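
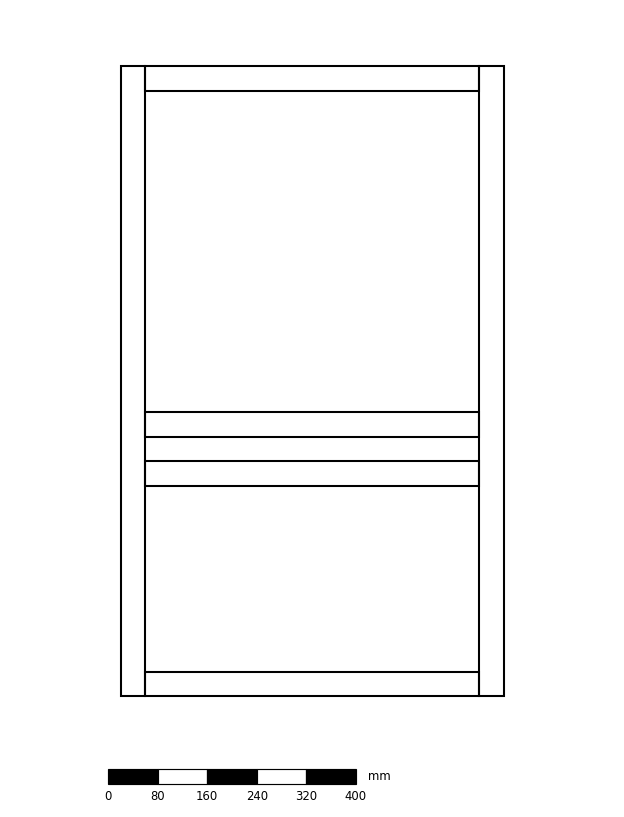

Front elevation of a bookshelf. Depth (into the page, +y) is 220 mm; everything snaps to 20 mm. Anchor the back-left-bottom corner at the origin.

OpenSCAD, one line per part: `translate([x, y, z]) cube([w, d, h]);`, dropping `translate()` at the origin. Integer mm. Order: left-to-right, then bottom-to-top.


cube([40, 220, 1020]);
translate([40, 0, 0]) cube([540, 220, 40]);
translate([40, 0, 340]) cube([540, 220, 40]);
translate([40, 0, 420]) cube([540, 220, 40]);
translate([40, 0, 980]) cube([540, 220, 40]);
translate([580, 0, 0]) cube([40, 220, 1020]);


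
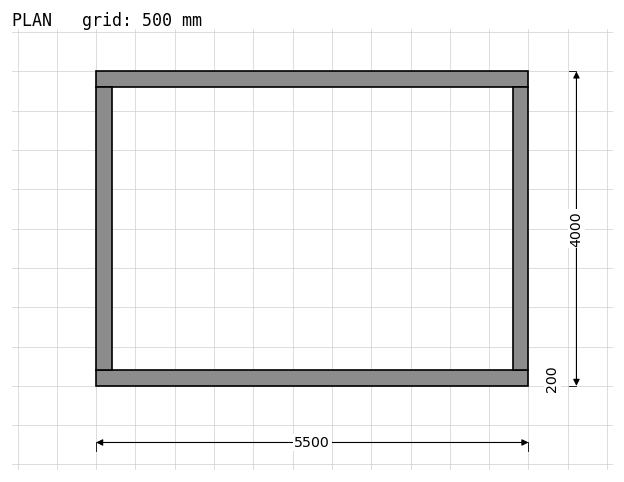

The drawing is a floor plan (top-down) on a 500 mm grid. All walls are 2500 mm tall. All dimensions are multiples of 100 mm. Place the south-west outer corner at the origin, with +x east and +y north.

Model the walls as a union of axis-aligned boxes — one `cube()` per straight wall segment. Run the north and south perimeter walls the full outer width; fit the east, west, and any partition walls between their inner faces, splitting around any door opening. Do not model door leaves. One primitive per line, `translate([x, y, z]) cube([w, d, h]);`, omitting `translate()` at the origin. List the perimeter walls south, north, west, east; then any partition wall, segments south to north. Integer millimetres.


cube([5500, 200, 2500]);
translate([0, 3800, 0]) cube([5500, 200, 2500]);
translate([0, 200, 0]) cube([200, 3600, 2500]);
translate([5300, 200, 0]) cube([200, 3600, 2500]);


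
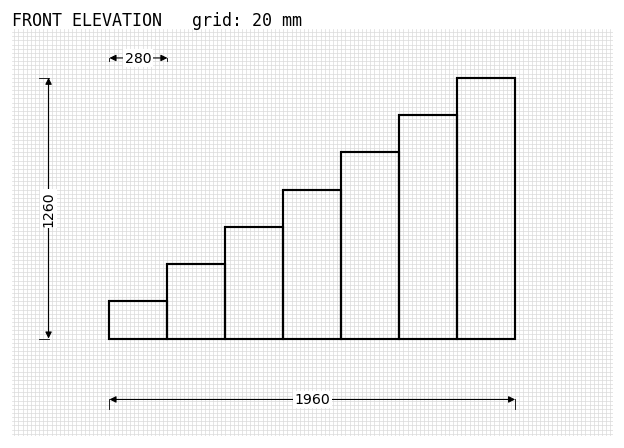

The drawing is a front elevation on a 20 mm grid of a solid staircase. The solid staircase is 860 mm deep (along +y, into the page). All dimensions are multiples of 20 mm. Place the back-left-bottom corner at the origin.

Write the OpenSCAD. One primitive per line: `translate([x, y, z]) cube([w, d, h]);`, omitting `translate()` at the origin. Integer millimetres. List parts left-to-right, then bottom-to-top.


cube([280, 860, 180]);
translate([280, 0, 0]) cube([280, 860, 360]);
translate([560, 0, 0]) cube([280, 860, 540]);
translate([840, 0, 0]) cube([280, 860, 720]);
translate([1120, 0, 0]) cube([280, 860, 900]);
translate([1400, 0, 0]) cube([280, 860, 1080]);
translate([1680, 0, 0]) cube([280, 860, 1260]);


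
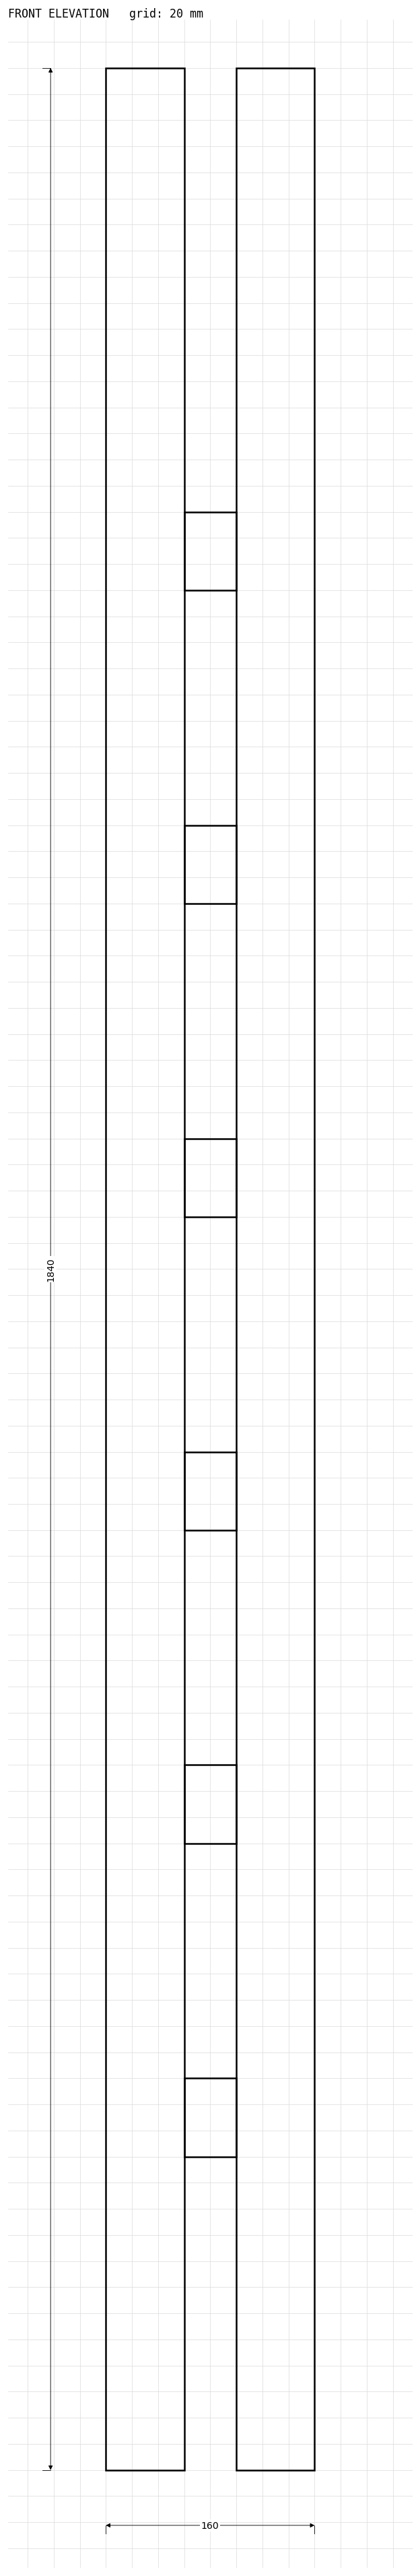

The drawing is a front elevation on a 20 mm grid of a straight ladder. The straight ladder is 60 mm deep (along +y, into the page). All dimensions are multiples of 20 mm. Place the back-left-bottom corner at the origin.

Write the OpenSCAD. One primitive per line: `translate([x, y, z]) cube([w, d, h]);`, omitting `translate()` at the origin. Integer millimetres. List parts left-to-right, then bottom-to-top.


cube([60, 60, 1840]);
translate([60, 0, 240]) cube([40, 60, 60]);
translate([60, 0, 480]) cube([40, 60, 60]);
translate([60, 0, 720]) cube([40, 60, 60]);
translate([60, 0, 960]) cube([40, 60, 60]);
translate([60, 0, 1200]) cube([40, 60, 60]);
translate([60, 0, 1440]) cube([40, 60, 60]);
translate([100, 0, 0]) cube([60, 60, 1840]);


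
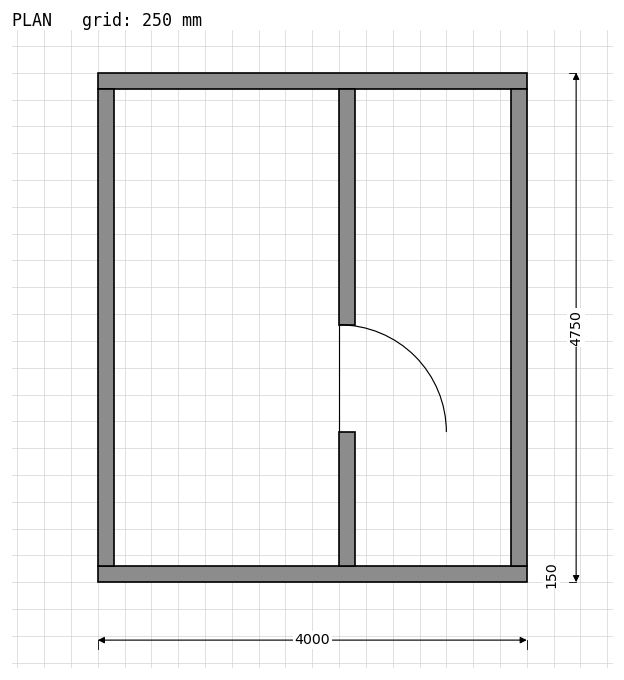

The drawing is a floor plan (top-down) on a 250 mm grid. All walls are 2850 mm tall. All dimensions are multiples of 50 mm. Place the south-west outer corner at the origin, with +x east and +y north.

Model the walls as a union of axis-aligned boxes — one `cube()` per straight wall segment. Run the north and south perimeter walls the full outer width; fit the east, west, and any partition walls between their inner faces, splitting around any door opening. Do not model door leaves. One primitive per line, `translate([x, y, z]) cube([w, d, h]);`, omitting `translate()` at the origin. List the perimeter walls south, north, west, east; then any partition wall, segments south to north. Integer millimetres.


cube([4000, 150, 2850]);
translate([0, 4600, 0]) cube([4000, 150, 2850]);
translate([0, 150, 0]) cube([150, 4450, 2850]);
translate([3850, 150, 0]) cube([150, 4450, 2850]);
translate([2250, 150, 0]) cube([150, 1250, 2850]);
translate([2250, 2400, 0]) cube([150, 2200, 2850]);


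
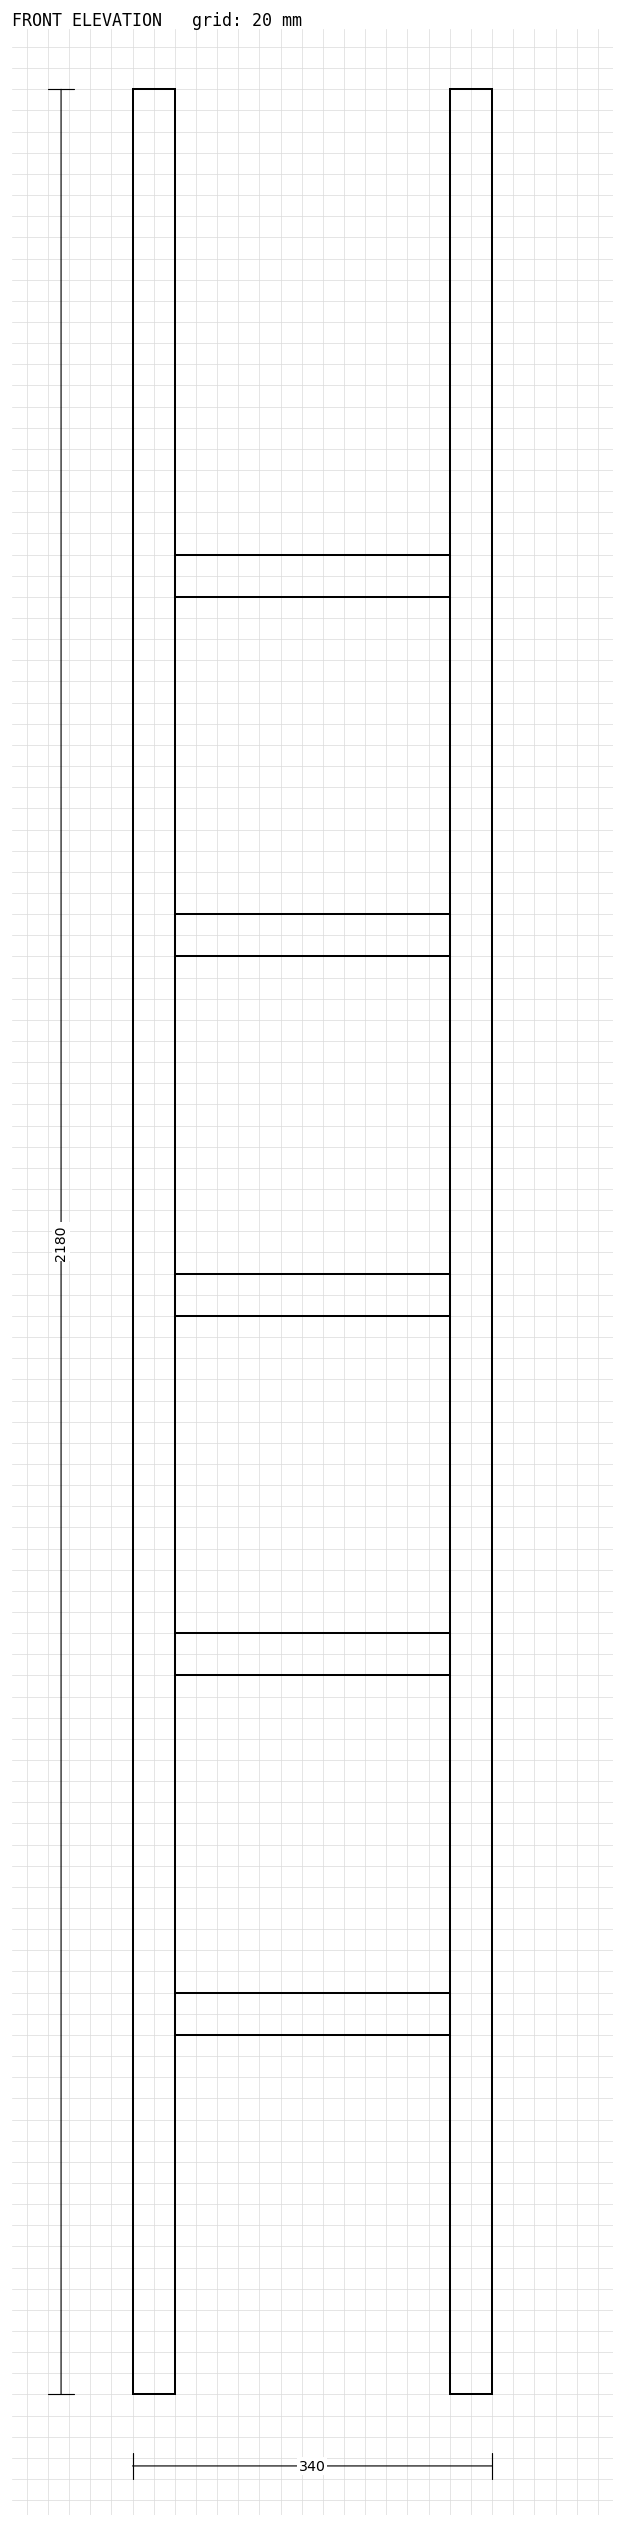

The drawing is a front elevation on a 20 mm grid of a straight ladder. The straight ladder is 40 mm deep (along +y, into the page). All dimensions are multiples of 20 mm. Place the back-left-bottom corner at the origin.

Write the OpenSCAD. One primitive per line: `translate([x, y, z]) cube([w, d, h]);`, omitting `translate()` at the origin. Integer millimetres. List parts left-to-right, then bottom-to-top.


cube([40, 40, 2180]);
translate([40, 0, 340]) cube([260, 40, 40]);
translate([40, 0, 680]) cube([260, 40, 40]);
translate([40, 0, 1020]) cube([260, 40, 40]);
translate([40, 0, 1360]) cube([260, 40, 40]);
translate([40, 0, 1700]) cube([260, 40, 40]);
translate([300, 0, 0]) cube([40, 40, 2180]);


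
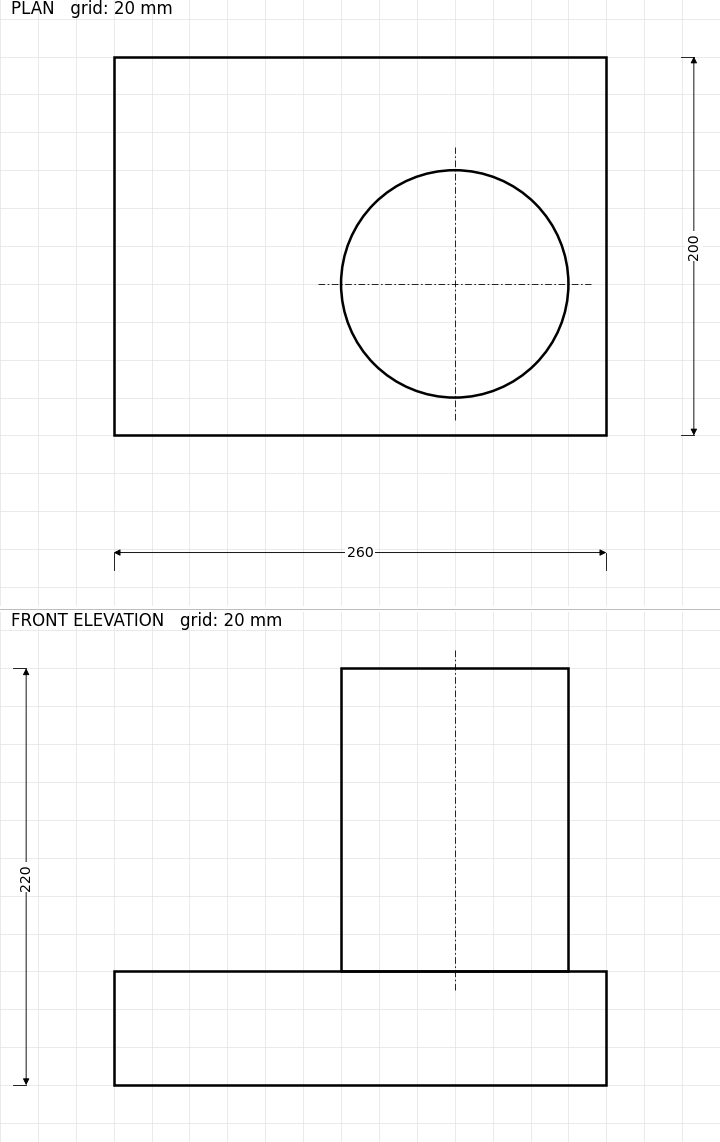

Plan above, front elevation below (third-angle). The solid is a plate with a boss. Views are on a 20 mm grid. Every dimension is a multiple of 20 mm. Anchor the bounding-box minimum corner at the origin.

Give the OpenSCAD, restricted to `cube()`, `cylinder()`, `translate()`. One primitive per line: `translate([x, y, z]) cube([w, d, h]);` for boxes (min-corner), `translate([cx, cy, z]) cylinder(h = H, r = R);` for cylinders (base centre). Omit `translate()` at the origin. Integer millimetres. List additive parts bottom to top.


cube([260, 200, 60]);
translate([180, 80, 60]) cylinder(h = 160, r = 60);


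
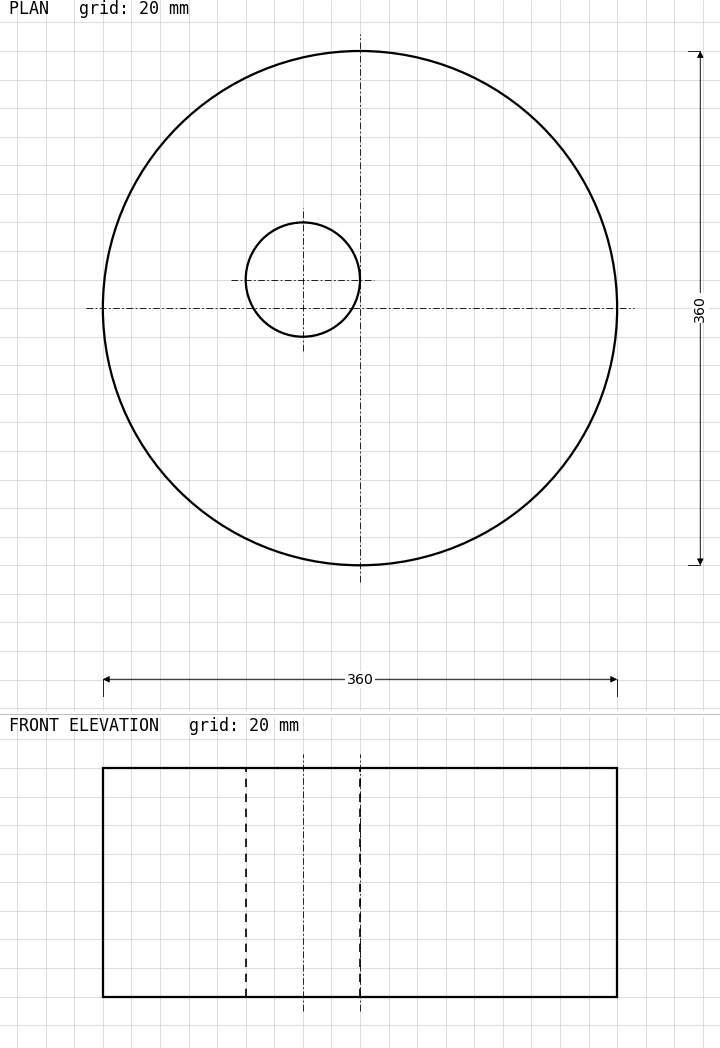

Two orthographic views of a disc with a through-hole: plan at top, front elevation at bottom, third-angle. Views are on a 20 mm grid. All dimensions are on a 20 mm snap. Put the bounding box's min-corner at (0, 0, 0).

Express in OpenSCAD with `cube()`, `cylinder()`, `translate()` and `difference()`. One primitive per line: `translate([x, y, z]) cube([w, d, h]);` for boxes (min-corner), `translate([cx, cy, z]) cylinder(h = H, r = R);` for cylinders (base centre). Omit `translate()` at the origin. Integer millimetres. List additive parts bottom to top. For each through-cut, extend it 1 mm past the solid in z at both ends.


difference() {
  translate([180, 180, 0]) cylinder(h = 160, r = 180);
  translate([140, 200, -1]) cylinder(h = 162, r = 40);
}


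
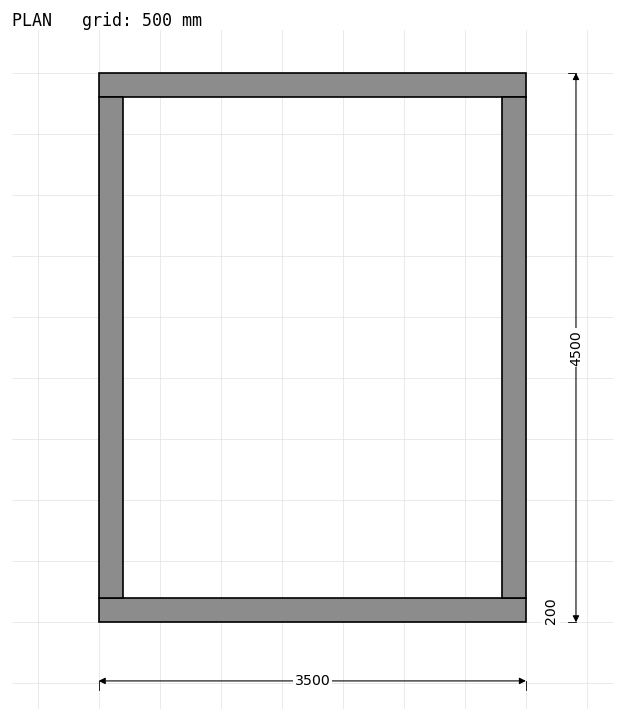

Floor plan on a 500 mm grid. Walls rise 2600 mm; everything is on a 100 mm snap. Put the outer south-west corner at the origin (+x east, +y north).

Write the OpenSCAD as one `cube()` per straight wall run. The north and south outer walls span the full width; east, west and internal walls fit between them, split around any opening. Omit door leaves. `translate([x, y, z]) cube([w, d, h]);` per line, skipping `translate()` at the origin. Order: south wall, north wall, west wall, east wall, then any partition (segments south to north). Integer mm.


cube([3500, 200, 2600]);
translate([0, 4300, 0]) cube([3500, 200, 2600]);
translate([0, 200, 0]) cube([200, 4100, 2600]);
translate([3300, 200, 0]) cube([200, 4100, 2600]);


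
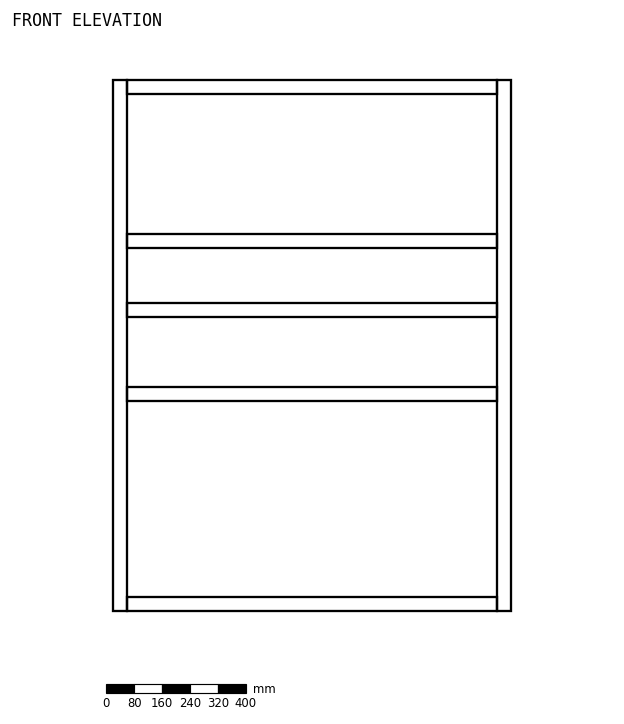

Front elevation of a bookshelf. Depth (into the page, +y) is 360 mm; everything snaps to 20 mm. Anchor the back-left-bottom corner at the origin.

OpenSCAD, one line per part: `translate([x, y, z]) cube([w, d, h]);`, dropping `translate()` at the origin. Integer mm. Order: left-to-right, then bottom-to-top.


cube([40, 360, 1520]);
translate([40, 0, 0]) cube([1060, 360, 40]);
translate([40, 0, 600]) cube([1060, 360, 40]);
translate([40, 0, 840]) cube([1060, 360, 40]);
translate([40, 0, 1040]) cube([1060, 360, 40]);
translate([40, 0, 1480]) cube([1060, 360, 40]);
translate([1100, 0, 0]) cube([40, 360, 1520]);


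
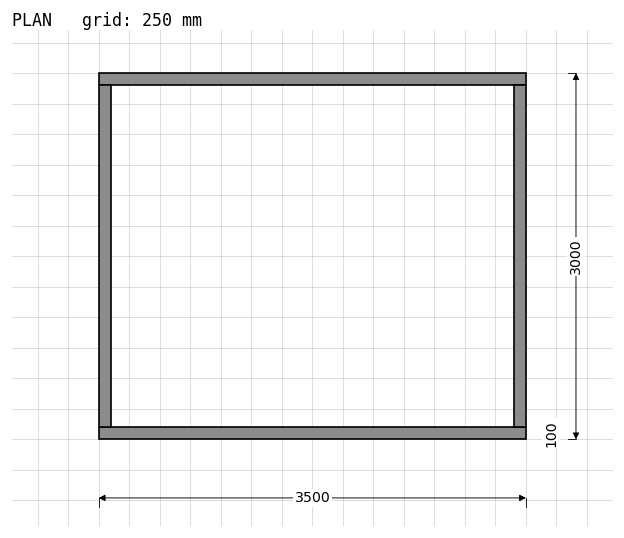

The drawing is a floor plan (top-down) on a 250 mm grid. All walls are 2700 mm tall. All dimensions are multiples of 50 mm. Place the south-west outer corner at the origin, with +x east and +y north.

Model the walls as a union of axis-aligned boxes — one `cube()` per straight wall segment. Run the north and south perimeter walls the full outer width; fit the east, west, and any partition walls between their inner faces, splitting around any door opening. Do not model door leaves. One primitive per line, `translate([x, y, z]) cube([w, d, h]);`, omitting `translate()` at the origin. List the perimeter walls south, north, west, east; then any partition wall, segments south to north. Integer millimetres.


cube([3500, 100, 2700]);
translate([0, 2900, 0]) cube([3500, 100, 2700]);
translate([0, 100, 0]) cube([100, 2800, 2700]);
translate([3400, 100, 0]) cube([100, 2800, 2700]);


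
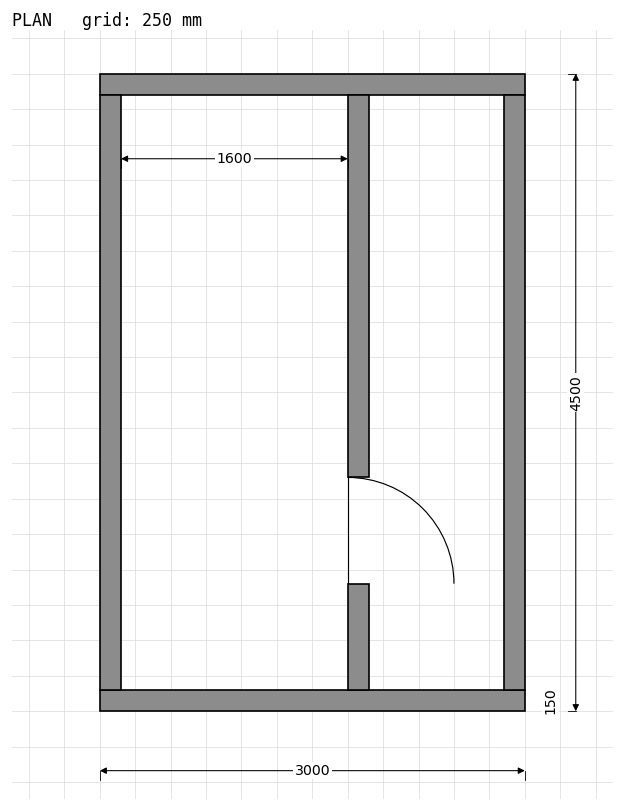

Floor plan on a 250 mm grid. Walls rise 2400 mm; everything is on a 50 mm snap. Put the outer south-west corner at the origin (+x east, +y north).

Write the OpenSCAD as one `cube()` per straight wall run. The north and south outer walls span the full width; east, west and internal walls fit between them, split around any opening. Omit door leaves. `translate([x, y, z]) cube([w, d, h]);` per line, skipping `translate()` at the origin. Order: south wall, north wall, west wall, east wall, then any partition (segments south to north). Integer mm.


cube([3000, 150, 2400]);
translate([0, 4350, 0]) cube([3000, 150, 2400]);
translate([0, 150, 0]) cube([150, 4200, 2400]);
translate([2850, 150, 0]) cube([150, 4200, 2400]);
translate([1750, 150, 0]) cube([150, 750, 2400]);
translate([1750, 1650, 0]) cube([150, 2700, 2400]);


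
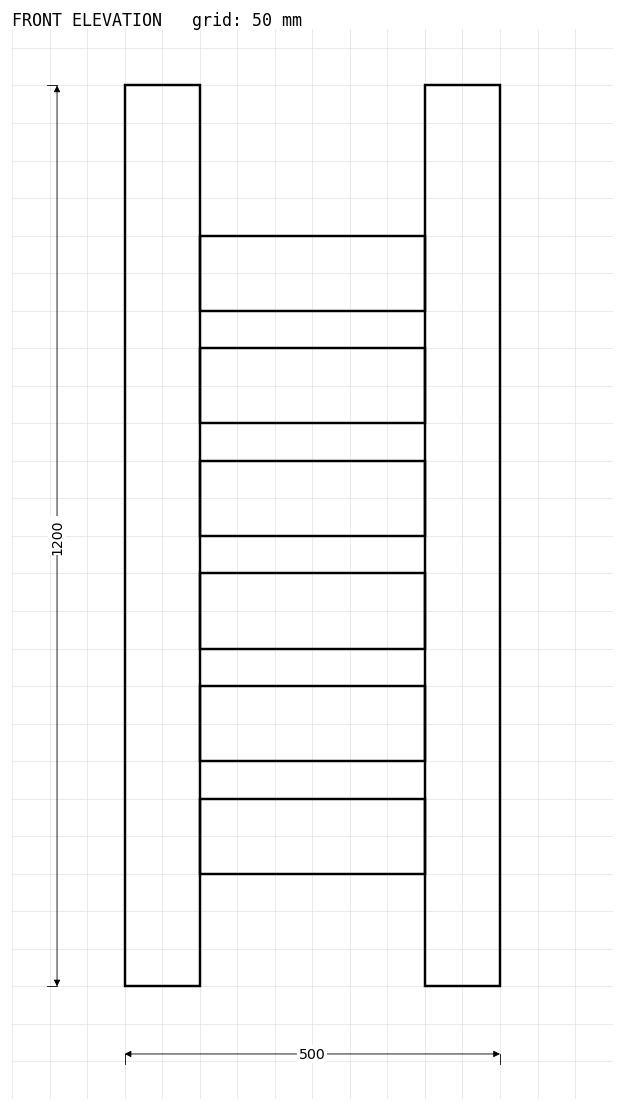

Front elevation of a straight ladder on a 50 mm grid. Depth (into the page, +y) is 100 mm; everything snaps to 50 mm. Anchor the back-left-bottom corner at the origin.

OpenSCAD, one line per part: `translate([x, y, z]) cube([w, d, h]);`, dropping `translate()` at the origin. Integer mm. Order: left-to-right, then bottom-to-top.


cube([100, 100, 1200]);
translate([100, 0, 150]) cube([300, 100, 100]);
translate([100, 0, 300]) cube([300, 100, 100]);
translate([100, 0, 450]) cube([300, 100, 100]);
translate([100, 0, 600]) cube([300, 100, 100]);
translate([100, 0, 750]) cube([300, 100, 100]);
translate([100, 0, 900]) cube([300, 100, 100]);
translate([400, 0, 0]) cube([100, 100, 1200]);


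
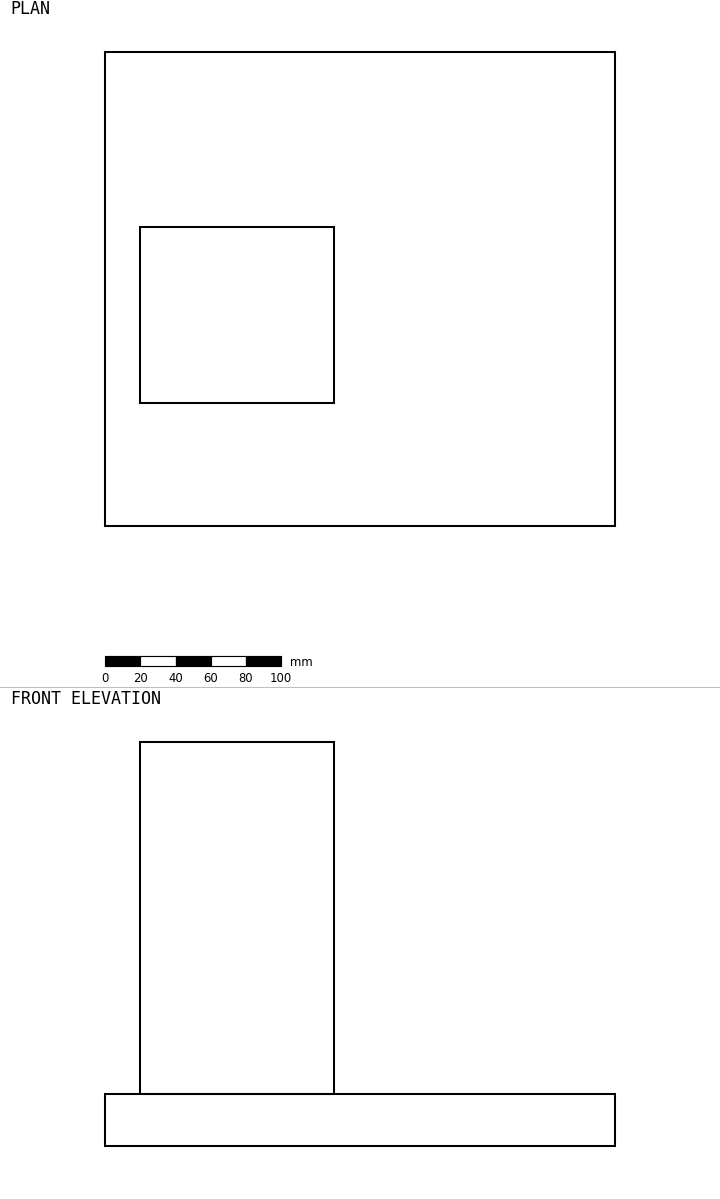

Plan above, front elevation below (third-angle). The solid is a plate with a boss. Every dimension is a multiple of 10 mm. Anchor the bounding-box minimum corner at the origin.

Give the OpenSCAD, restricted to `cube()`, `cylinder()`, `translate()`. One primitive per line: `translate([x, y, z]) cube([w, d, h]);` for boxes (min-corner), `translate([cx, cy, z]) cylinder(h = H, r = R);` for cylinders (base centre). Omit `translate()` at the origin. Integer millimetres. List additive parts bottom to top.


cube([290, 270, 30]);
translate([20, 70, 30]) cube([110, 100, 200]);


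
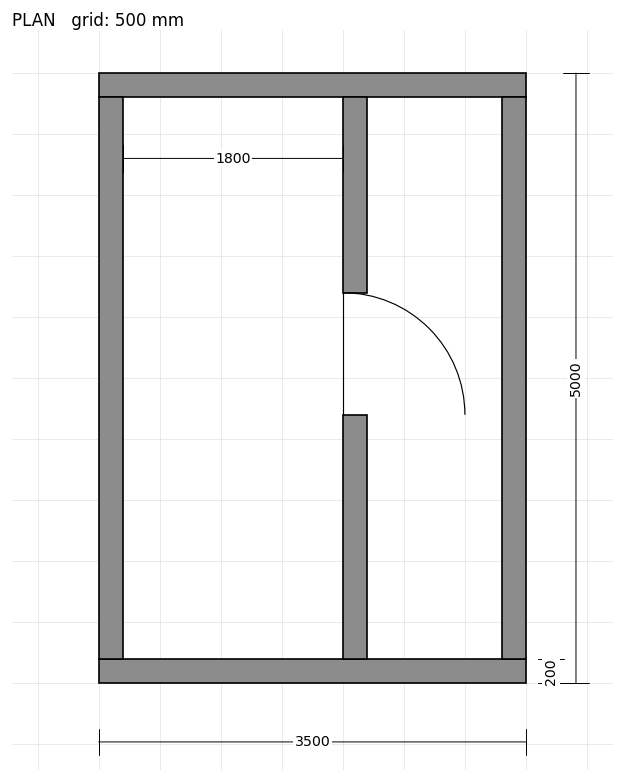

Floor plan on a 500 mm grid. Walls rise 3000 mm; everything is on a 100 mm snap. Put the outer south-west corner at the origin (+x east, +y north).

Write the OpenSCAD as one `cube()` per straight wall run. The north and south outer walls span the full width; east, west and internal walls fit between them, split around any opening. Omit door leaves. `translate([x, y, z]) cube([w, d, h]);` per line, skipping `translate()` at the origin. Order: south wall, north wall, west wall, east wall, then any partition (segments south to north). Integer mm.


cube([3500, 200, 3000]);
translate([0, 4800, 0]) cube([3500, 200, 3000]);
translate([0, 200, 0]) cube([200, 4600, 3000]);
translate([3300, 200, 0]) cube([200, 4600, 3000]);
translate([2000, 200, 0]) cube([200, 2000, 3000]);
translate([2000, 3200, 0]) cube([200, 1600, 3000]);


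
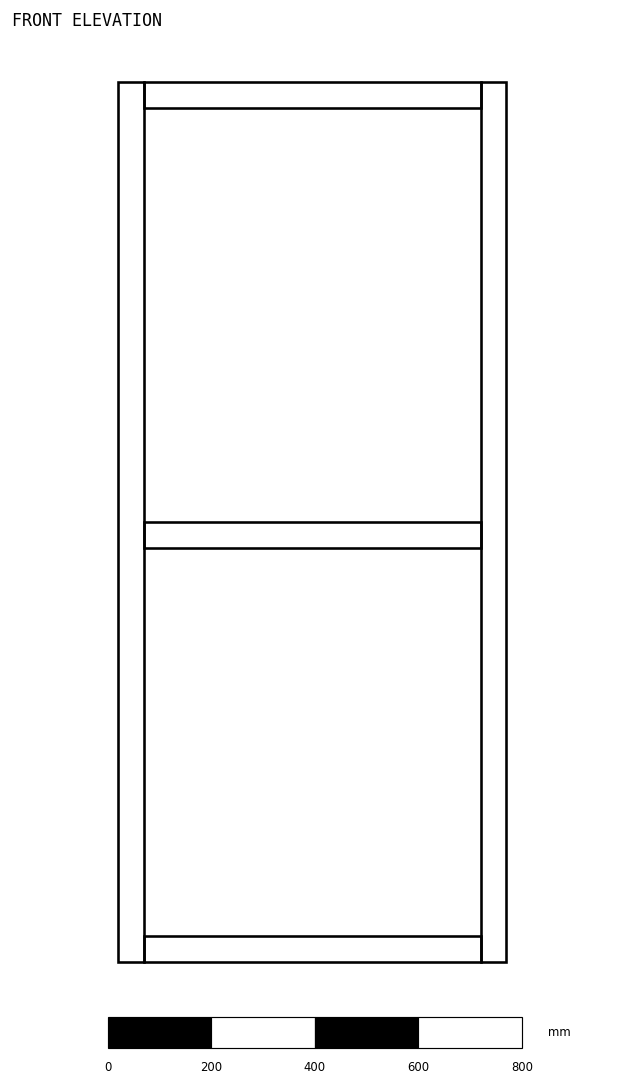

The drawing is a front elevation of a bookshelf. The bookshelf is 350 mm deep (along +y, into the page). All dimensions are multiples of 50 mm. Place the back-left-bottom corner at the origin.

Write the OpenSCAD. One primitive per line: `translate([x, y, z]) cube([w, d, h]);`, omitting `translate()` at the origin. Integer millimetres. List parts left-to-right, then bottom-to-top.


cube([50, 350, 1700]);
translate([50, 0, 0]) cube([650, 350, 50]);
translate([50, 0, 800]) cube([650, 350, 50]);
translate([50, 0, 1650]) cube([650, 350, 50]);
translate([700, 0, 0]) cube([50, 350, 1700]);


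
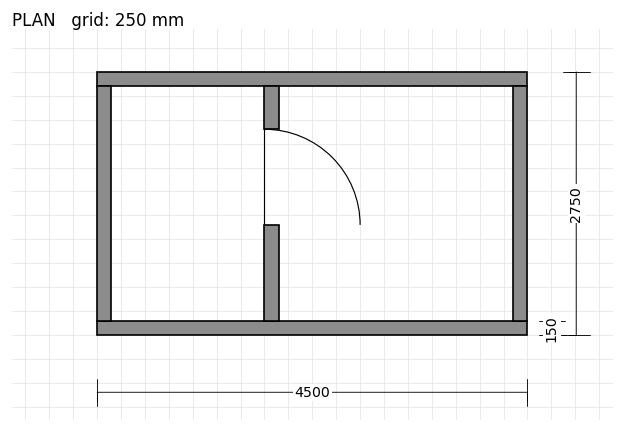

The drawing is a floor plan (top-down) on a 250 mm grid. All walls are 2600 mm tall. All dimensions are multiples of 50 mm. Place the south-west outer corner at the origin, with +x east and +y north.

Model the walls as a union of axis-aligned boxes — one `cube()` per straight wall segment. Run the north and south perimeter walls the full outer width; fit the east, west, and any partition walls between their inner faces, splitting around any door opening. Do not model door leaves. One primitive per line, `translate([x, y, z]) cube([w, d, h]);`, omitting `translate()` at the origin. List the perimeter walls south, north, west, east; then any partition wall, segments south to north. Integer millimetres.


cube([4500, 150, 2600]);
translate([0, 2600, 0]) cube([4500, 150, 2600]);
translate([0, 150, 0]) cube([150, 2450, 2600]);
translate([4350, 150, 0]) cube([150, 2450, 2600]);
translate([1750, 150, 0]) cube([150, 1000, 2600]);
translate([1750, 2150, 0]) cube([150, 450, 2600]);


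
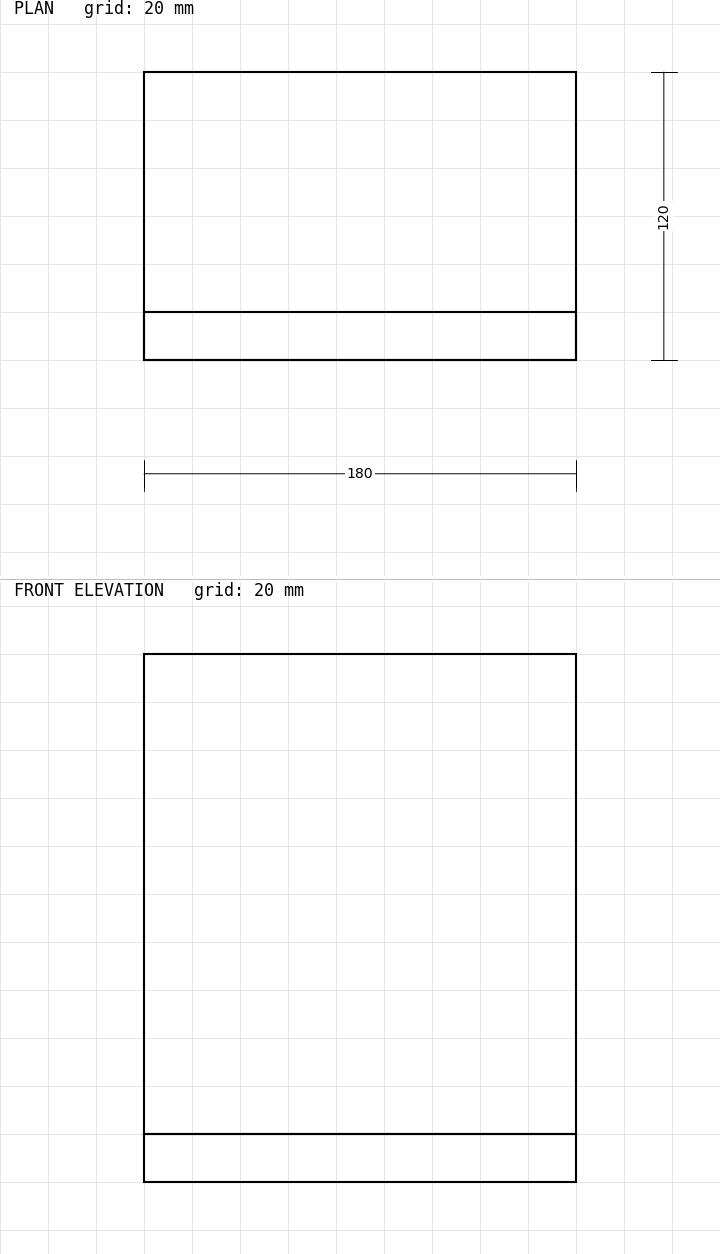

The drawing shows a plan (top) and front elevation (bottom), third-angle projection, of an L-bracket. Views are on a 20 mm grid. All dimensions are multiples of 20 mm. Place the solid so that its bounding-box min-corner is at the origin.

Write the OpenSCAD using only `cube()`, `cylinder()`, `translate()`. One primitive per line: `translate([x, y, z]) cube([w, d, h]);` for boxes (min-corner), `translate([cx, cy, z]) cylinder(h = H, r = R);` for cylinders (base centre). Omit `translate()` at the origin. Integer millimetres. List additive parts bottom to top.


cube([180, 120, 20]);
translate([0, 0, 20]) cube([180, 20, 200]);


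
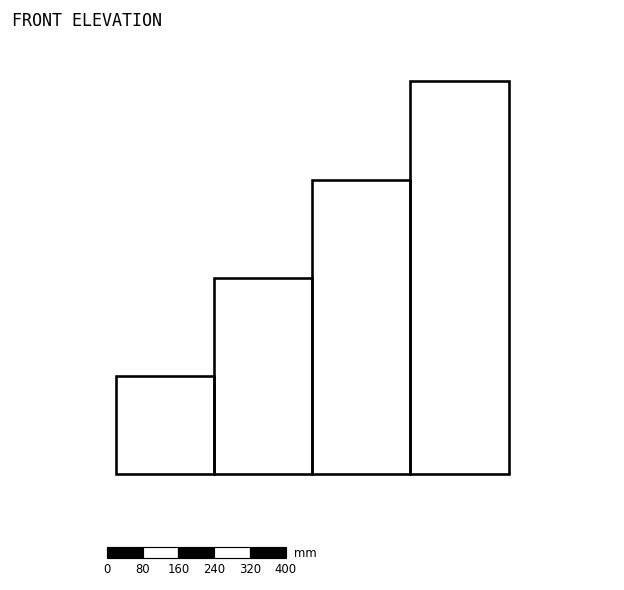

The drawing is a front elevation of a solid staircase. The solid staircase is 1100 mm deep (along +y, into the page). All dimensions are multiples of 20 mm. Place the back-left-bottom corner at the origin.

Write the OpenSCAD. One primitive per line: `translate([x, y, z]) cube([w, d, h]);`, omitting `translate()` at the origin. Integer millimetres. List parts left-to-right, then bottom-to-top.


cube([220, 1100, 220]);
translate([220, 0, 0]) cube([220, 1100, 440]);
translate([440, 0, 0]) cube([220, 1100, 660]);
translate([660, 0, 0]) cube([220, 1100, 880]);


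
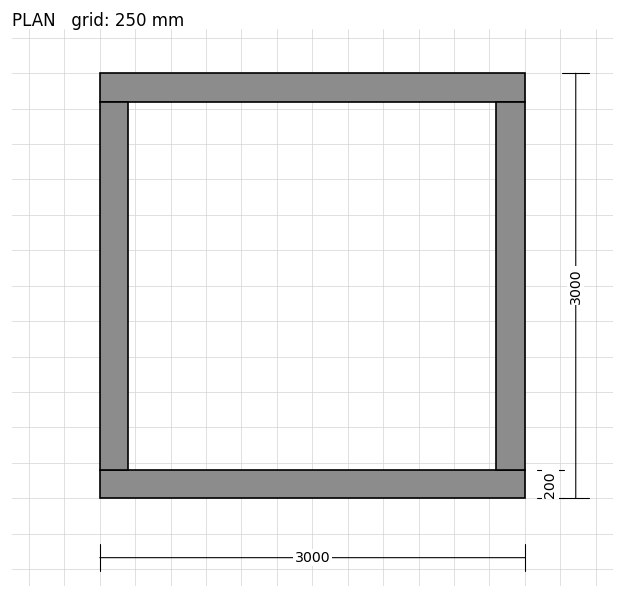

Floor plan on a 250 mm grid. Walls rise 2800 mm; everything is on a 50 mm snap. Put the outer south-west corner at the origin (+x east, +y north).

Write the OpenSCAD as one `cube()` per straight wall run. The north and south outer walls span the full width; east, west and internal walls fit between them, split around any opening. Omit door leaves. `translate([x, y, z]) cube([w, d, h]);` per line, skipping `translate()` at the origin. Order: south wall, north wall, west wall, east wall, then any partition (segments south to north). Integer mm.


cube([3000, 200, 2800]);
translate([0, 2800, 0]) cube([3000, 200, 2800]);
translate([0, 200, 0]) cube([200, 2600, 2800]);
translate([2800, 200, 0]) cube([200, 2600, 2800]);


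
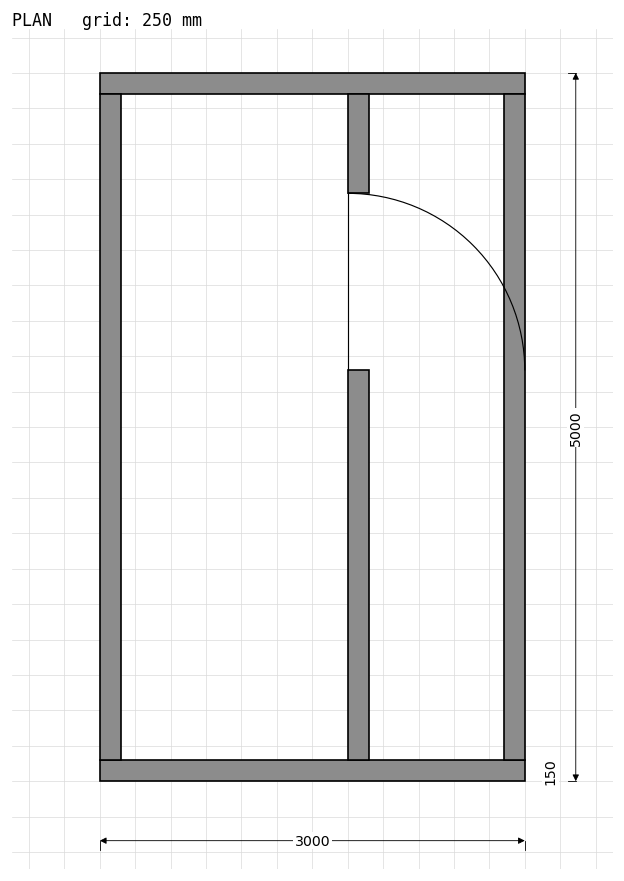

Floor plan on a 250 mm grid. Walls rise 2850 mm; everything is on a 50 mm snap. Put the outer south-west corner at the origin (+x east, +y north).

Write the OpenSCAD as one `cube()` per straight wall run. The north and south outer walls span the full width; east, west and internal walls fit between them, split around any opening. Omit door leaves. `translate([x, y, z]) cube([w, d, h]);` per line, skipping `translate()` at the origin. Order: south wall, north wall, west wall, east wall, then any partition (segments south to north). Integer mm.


cube([3000, 150, 2850]);
translate([0, 4850, 0]) cube([3000, 150, 2850]);
translate([0, 150, 0]) cube([150, 4700, 2850]);
translate([2850, 150, 0]) cube([150, 4700, 2850]);
translate([1750, 150, 0]) cube([150, 2750, 2850]);
translate([1750, 4150, 0]) cube([150, 700, 2850]);


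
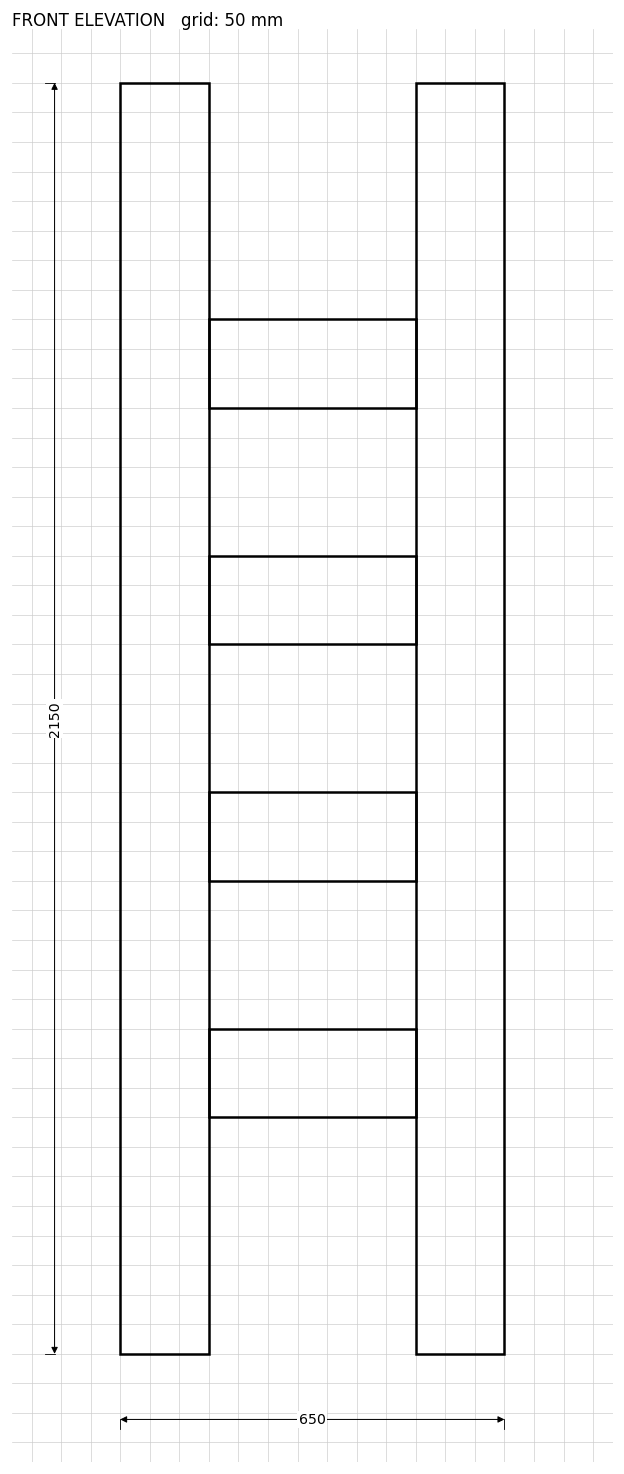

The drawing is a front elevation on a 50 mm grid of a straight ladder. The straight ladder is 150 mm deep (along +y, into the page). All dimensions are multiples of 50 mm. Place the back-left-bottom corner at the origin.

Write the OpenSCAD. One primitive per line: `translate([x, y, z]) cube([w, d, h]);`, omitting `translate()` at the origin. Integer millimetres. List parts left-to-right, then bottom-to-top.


cube([150, 150, 2150]);
translate([150, 0, 400]) cube([350, 150, 150]);
translate([150, 0, 800]) cube([350, 150, 150]);
translate([150, 0, 1200]) cube([350, 150, 150]);
translate([150, 0, 1600]) cube([350, 150, 150]);
translate([500, 0, 0]) cube([150, 150, 2150]);


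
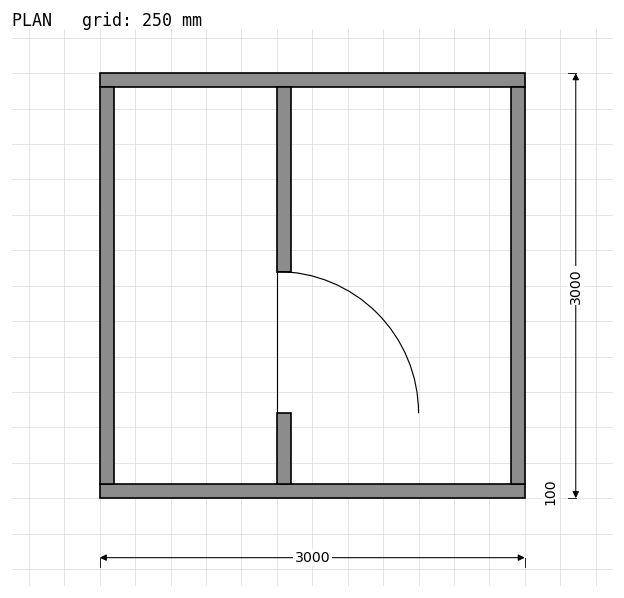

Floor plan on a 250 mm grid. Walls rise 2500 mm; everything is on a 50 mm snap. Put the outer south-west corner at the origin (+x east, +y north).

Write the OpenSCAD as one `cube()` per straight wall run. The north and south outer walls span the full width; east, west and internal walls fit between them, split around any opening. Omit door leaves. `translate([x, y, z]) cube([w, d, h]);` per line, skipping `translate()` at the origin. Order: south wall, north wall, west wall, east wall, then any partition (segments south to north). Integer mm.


cube([3000, 100, 2500]);
translate([0, 2900, 0]) cube([3000, 100, 2500]);
translate([0, 100, 0]) cube([100, 2800, 2500]);
translate([2900, 100, 0]) cube([100, 2800, 2500]);
translate([1250, 100, 0]) cube([100, 500, 2500]);
translate([1250, 1600, 0]) cube([100, 1300, 2500]);


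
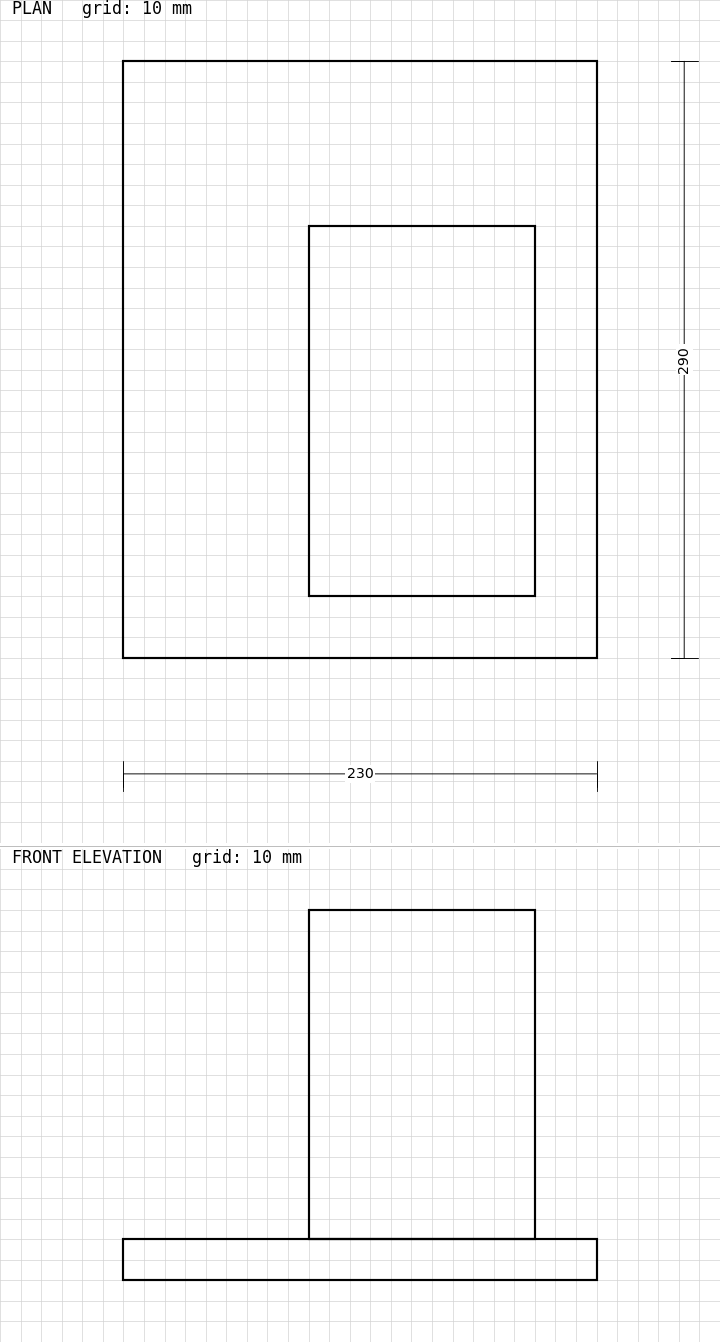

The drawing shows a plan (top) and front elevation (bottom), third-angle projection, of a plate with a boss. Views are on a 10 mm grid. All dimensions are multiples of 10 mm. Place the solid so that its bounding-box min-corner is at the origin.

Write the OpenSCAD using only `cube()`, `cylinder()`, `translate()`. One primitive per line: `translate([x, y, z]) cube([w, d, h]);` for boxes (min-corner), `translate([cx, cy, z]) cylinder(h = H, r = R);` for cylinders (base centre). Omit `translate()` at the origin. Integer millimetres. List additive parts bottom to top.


cube([230, 290, 20]);
translate([90, 30, 20]) cube([110, 180, 160]);


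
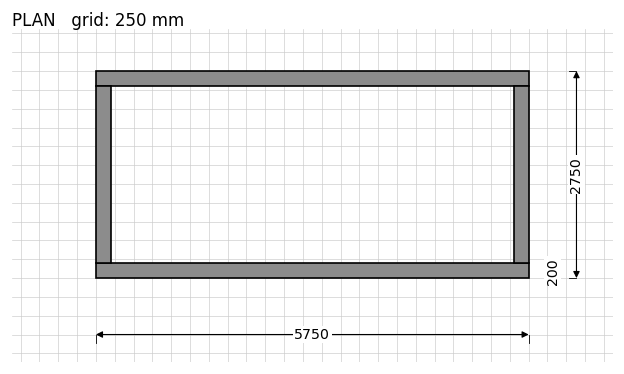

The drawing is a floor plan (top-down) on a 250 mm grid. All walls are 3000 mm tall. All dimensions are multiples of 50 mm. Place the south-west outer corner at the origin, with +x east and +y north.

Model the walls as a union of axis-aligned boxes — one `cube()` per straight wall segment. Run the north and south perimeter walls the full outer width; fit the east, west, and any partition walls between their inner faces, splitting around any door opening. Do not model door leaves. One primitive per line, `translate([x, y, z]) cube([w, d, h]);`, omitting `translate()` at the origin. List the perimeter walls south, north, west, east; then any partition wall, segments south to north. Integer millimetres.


cube([5750, 200, 3000]);
translate([0, 2550, 0]) cube([5750, 200, 3000]);
translate([0, 200, 0]) cube([200, 2350, 3000]);
translate([5550, 200, 0]) cube([200, 2350, 3000]);


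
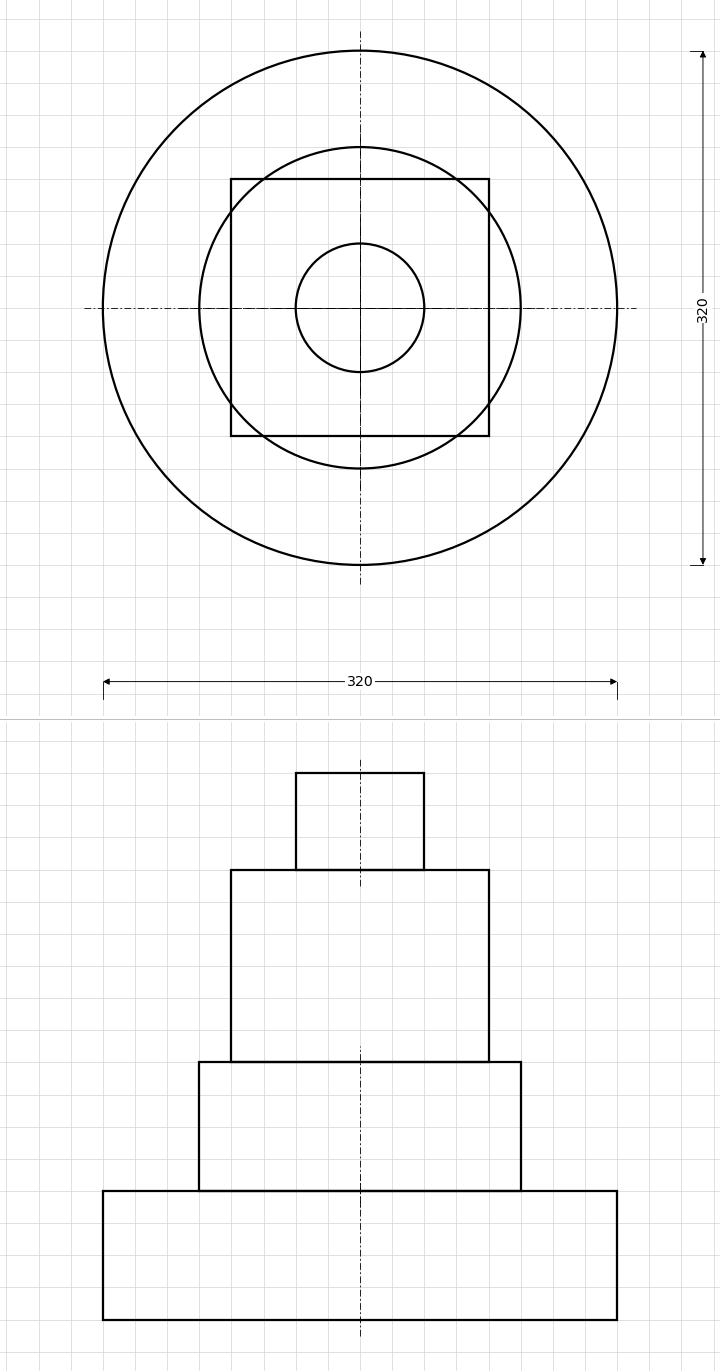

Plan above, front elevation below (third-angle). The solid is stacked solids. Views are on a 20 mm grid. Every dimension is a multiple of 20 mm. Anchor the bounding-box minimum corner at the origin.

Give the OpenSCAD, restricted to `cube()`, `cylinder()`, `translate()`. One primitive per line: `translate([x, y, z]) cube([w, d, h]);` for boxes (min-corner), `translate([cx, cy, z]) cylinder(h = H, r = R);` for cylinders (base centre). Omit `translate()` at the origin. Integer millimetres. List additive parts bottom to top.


translate([160, 160, 0]) cylinder(h = 80, r = 160);
translate([160, 160, 80]) cylinder(h = 80, r = 100);
translate([80, 80, 160]) cube([160, 160, 120]);
translate([160, 160, 280]) cylinder(h = 60, r = 40);


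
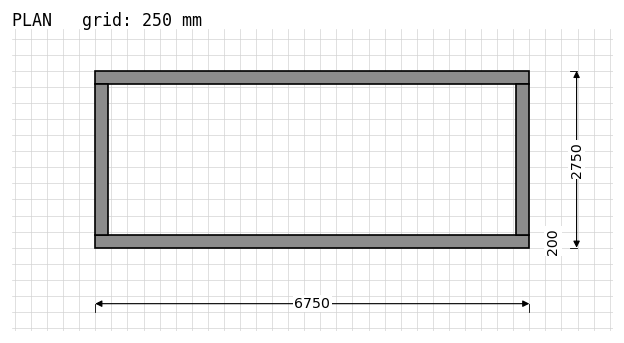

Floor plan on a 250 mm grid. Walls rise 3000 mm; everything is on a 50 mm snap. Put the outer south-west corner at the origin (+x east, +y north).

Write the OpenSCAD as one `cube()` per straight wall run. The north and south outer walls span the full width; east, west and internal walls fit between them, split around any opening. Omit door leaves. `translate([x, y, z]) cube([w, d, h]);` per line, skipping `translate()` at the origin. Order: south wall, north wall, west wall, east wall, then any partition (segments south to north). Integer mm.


cube([6750, 200, 3000]);
translate([0, 2550, 0]) cube([6750, 200, 3000]);
translate([0, 200, 0]) cube([200, 2350, 3000]);
translate([6550, 200, 0]) cube([200, 2350, 3000]);


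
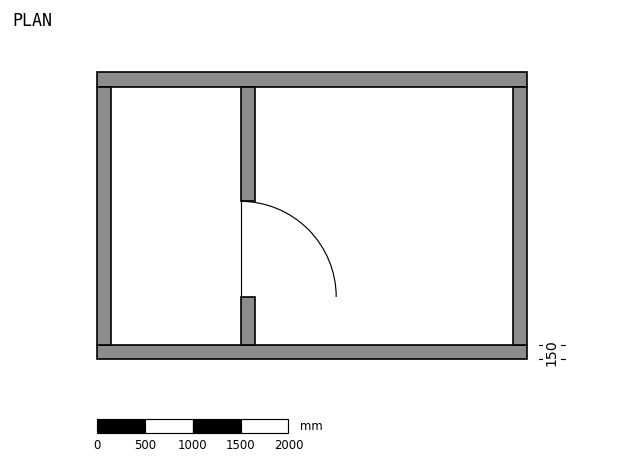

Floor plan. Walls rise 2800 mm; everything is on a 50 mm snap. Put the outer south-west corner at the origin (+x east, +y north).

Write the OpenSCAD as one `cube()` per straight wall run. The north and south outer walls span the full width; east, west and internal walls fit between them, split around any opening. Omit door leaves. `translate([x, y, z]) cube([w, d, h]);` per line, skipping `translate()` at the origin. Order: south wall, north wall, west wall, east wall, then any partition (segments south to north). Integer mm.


cube([4500, 150, 2800]);
translate([0, 2850, 0]) cube([4500, 150, 2800]);
translate([0, 150, 0]) cube([150, 2700, 2800]);
translate([4350, 150, 0]) cube([150, 2700, 2800]);
translate([1500, 150, 0]) cube([150, 500, 2800]);
translate([1500, 1650, 0]) cube([150, 1200, 2800]);


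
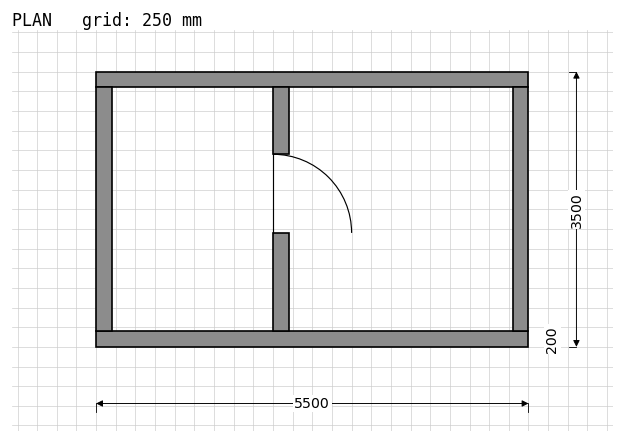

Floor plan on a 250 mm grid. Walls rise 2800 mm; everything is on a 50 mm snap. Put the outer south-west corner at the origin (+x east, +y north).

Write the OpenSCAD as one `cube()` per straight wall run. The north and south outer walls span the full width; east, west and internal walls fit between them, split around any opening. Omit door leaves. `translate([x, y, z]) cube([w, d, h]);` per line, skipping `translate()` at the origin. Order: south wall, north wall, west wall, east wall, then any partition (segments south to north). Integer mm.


cube([5500, 200, 2800]);
translate([0, 3300, 0]) cube([5500, 200, 2800]);
translate([0, 200, 0]) cube([200, 3100, 2800]);
translate([5300, 200, 0]) cube([200, 3100, 2800]);
translate([2250, 200, 0]) cube([200, 1250, 2800]);
translate([2250, 2450, 0]) cube([200, 850, 2800]);


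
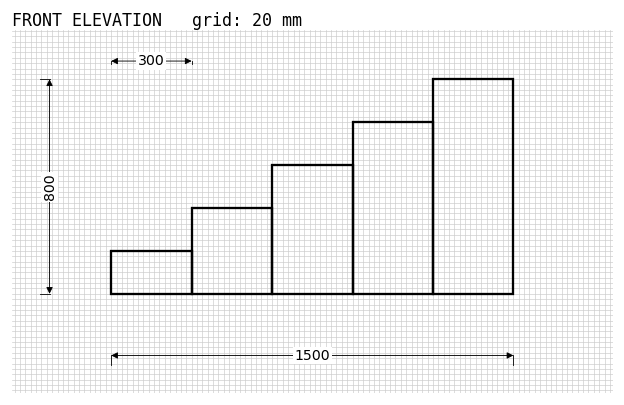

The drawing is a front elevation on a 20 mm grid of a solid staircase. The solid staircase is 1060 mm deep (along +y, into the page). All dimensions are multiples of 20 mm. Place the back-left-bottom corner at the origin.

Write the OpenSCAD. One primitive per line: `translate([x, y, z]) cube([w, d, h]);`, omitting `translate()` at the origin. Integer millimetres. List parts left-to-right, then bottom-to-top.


cube([300, 1060, 160]);
translate([300, 0, 0]) cube([300, 1060, 320]);
translate([600, 0, 0]) cube([300, 1060, 480]);
translate([900, 0, 0]) cube([300, 1060, 640]);
translate([1200, 0, 0]) cube([300, 1060, 800]);


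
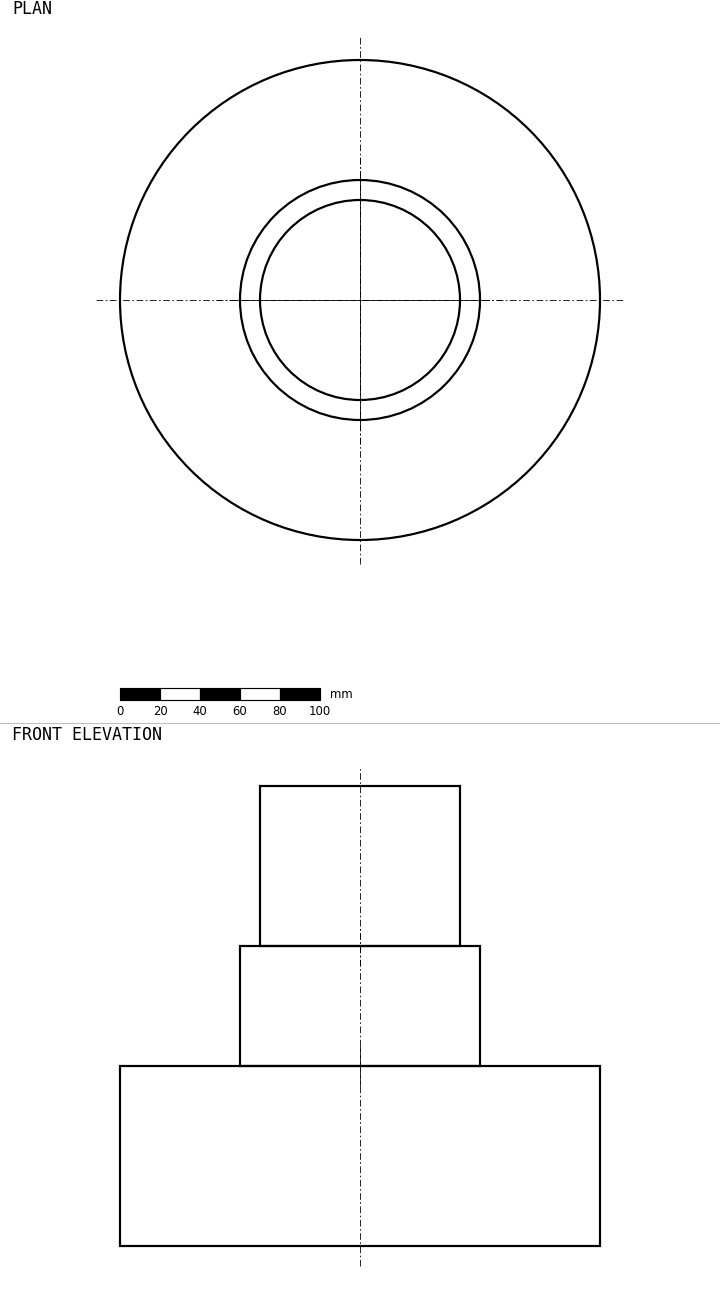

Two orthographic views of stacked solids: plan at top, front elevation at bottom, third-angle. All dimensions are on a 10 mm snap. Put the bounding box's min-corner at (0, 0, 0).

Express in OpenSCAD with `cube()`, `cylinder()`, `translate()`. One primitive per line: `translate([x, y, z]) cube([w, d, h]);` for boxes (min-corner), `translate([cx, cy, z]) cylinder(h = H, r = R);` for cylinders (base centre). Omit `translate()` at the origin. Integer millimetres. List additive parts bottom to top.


translate([120, 120, 0]) cylinder(h = 90, r = 120);
translate([120, 120, 90]) cylinder(h = 60, r = 60);
translate([120, 120, 150]) cylinder(h = 80, r = 50);


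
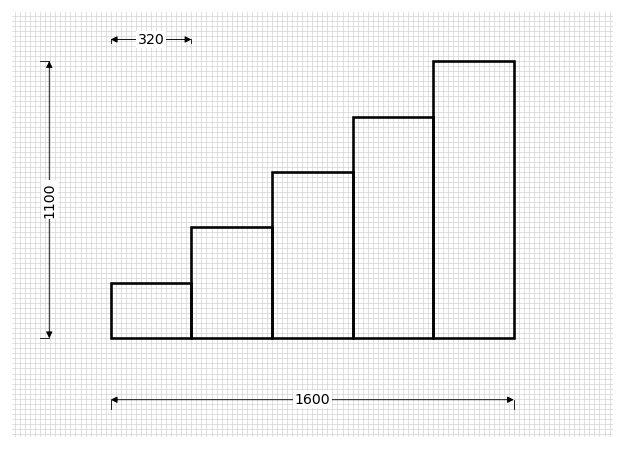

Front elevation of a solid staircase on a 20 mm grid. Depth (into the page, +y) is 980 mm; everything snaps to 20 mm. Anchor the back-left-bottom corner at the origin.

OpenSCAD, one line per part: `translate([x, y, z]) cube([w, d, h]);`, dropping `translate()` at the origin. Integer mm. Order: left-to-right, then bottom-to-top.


cube([320, 980, 220]);
translate([320, 0, 0]) cube([320, 980, 440]);
translate([640, 0, 0]) cube([320, 980, 660]);
translate([960, 0, 0]) cube([320, 980, 880]);
translate([1280, 0, 0]) cube([320, 980, 1100]);


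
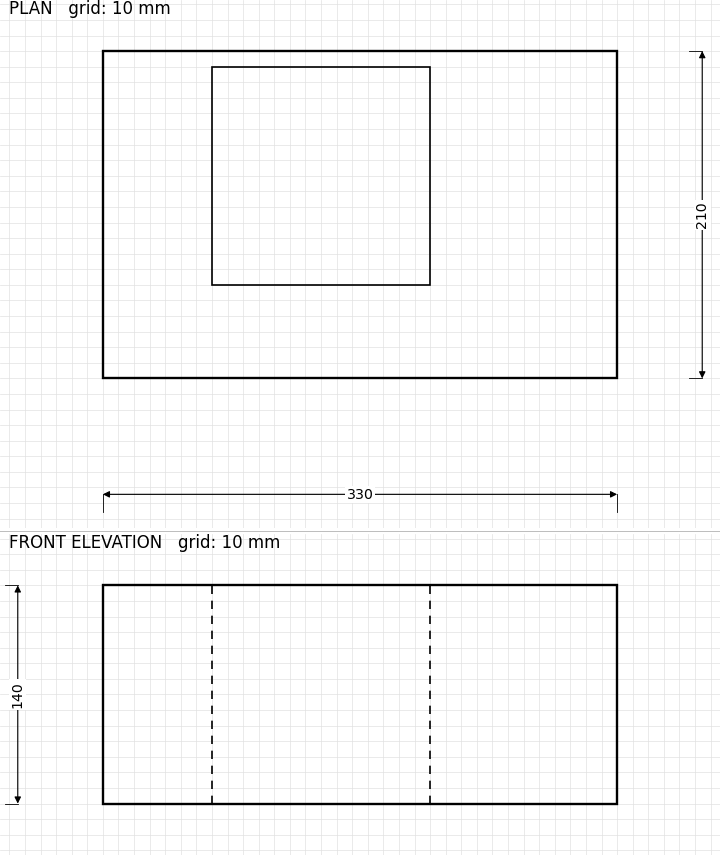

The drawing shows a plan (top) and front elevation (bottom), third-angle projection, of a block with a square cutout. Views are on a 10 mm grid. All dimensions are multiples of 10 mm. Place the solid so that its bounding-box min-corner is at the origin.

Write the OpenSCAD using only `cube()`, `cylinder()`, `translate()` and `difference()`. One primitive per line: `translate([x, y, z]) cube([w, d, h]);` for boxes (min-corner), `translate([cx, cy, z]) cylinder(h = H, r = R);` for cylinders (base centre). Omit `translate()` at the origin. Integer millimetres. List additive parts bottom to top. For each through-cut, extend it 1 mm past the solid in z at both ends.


difference() {
  cube([330, 210, 140]);
  translate([70, 60, -1]) cube([140, 140, 142]);
}


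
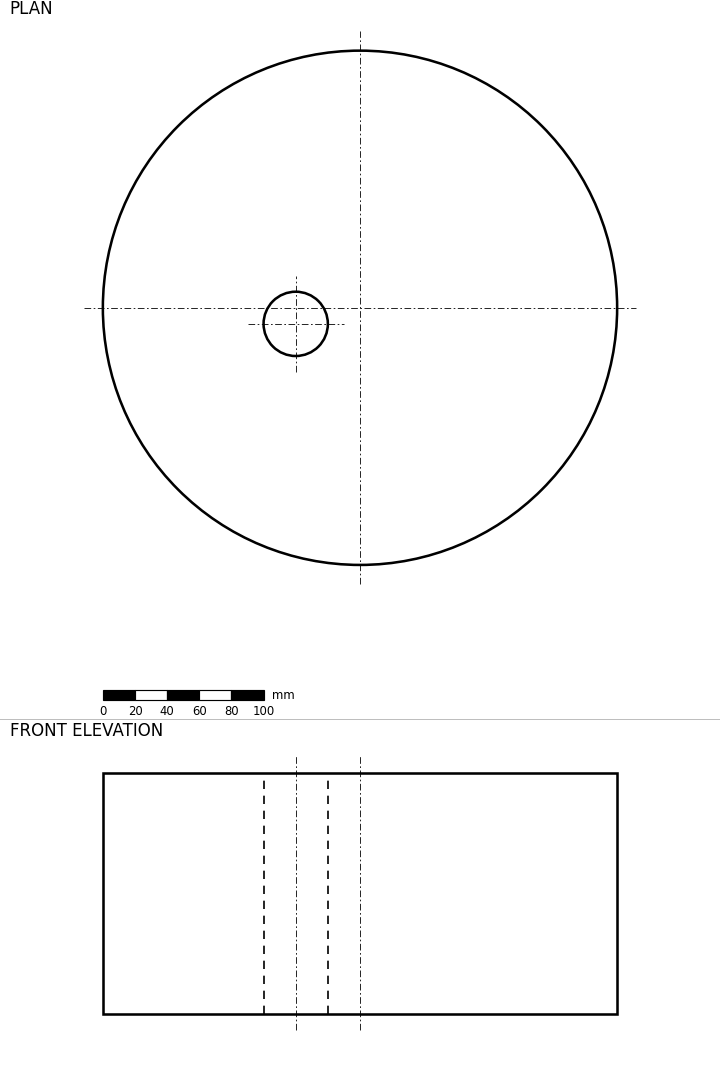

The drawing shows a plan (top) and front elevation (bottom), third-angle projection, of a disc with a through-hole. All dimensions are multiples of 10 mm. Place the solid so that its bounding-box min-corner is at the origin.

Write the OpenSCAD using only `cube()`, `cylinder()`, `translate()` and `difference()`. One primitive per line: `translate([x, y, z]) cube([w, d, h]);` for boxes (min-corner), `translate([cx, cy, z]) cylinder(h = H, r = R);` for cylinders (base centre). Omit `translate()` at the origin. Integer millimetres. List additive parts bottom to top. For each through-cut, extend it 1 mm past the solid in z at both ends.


difference() {
  translate([160, 160, 0]) cylinder(h = 150, r = 160);
  translate([120, 150, -1]) cylinder(h = 152, r = 20);
}


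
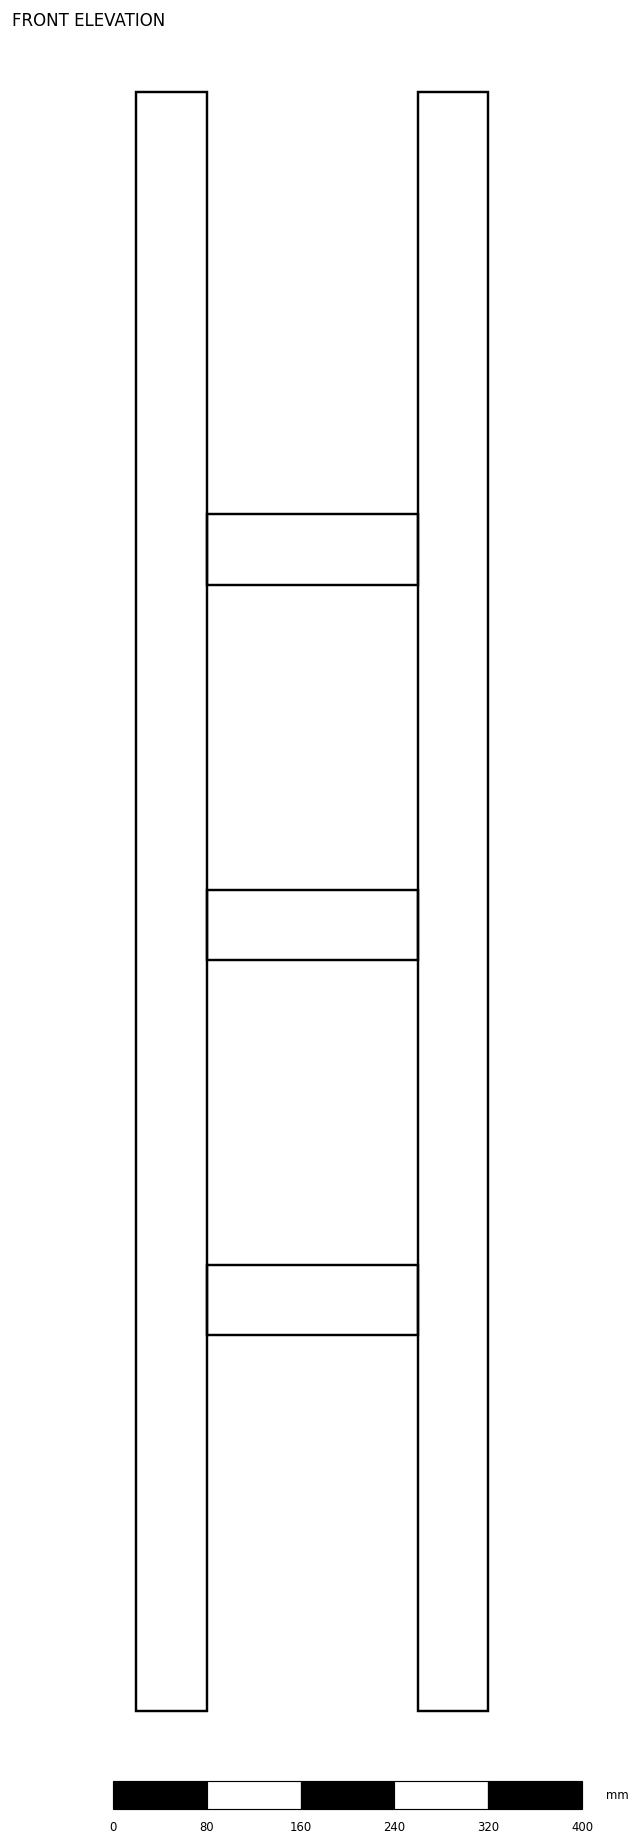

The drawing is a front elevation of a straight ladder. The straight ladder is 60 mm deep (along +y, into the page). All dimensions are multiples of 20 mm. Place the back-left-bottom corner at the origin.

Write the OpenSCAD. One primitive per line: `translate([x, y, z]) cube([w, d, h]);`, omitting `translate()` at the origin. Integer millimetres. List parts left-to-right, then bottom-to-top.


cube([60, 60, 1380]);
translate([60, 0, 320]) cube([180, 60, 60]);
translate([60, 0, 640]) cube([180, 60, 60]);
translate([60, 0, 960]) cube([180, 60, 60]);
translate([240, 0, 0]) cube([60, 60, 1380]);


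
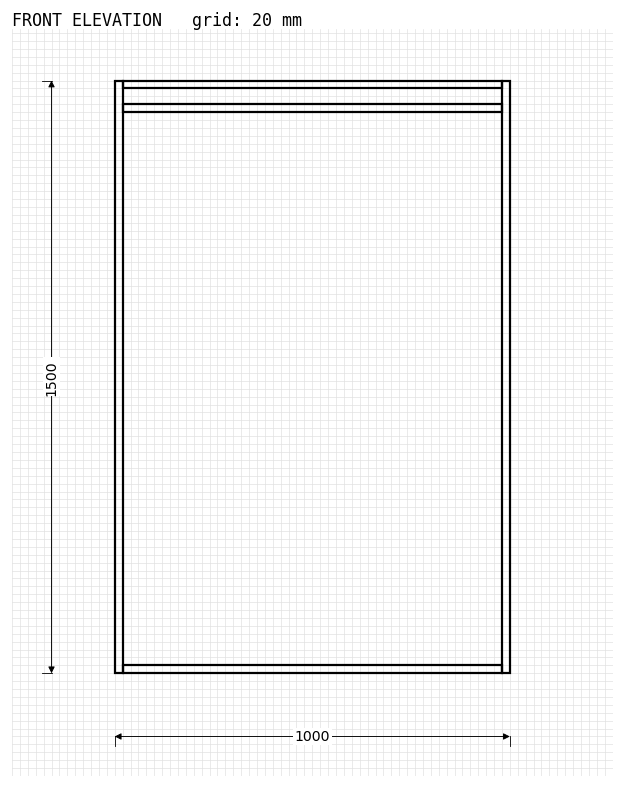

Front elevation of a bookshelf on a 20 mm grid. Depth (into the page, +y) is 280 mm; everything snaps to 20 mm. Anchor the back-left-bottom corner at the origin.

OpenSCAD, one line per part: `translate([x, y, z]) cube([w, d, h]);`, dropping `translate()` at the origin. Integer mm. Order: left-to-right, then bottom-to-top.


cube([20, 280, 1500]);
translate([20, 0, 0]) cube([960, 280, 20]);
translate([20, 0, 1420]) cube([960, 280, 20]);
translate([20, 0, 1480]) cube([960, 280, 20]);
translate([980, 0, 0]) cube([20, 280, 1500]);
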